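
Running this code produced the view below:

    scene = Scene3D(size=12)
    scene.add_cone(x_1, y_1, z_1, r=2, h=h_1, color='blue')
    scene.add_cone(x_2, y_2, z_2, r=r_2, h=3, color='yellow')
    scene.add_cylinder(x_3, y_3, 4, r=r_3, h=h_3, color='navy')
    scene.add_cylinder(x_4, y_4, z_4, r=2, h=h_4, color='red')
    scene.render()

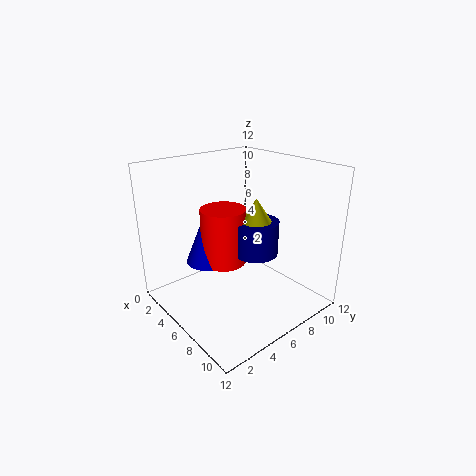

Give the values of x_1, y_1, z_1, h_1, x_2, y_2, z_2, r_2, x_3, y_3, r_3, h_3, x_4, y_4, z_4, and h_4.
x_1 = 3, y_1 = 5, z_1 = 3, h_1 = 5, x_2 = 6, y_2 = 8, z_2 = 6, r_2 = 2, x_3 = 6, y_3 = 8, r_3 = 2, h_3 = 3, x_4 = 4, y_4 = 6, z_4 = 3, h_4 = 5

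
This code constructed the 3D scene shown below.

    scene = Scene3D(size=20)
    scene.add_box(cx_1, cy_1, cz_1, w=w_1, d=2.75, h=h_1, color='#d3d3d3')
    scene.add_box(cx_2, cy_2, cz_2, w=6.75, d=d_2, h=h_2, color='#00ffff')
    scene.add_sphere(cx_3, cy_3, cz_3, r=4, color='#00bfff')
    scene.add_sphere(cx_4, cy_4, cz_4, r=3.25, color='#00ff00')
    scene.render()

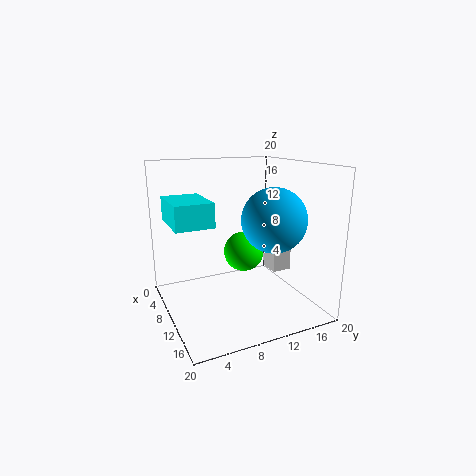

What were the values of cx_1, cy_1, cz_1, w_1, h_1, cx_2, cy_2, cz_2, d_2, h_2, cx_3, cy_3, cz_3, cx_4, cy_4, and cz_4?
cx_1 = 9.25
cy_1 = 14.75
cz_1 = 4.75
w_1 = 2.75
h_1 = 6.5
cx_2 = 7.75
cy_2 = 0.25
cz_2 = 13.25
d_2 = 4.75
h_2 = 3
cx_3 = 16
cy_3 = 12
cz_3 = 13.75
cx_4 = 3.75
cy_4 = 14
cz_4 = 5.25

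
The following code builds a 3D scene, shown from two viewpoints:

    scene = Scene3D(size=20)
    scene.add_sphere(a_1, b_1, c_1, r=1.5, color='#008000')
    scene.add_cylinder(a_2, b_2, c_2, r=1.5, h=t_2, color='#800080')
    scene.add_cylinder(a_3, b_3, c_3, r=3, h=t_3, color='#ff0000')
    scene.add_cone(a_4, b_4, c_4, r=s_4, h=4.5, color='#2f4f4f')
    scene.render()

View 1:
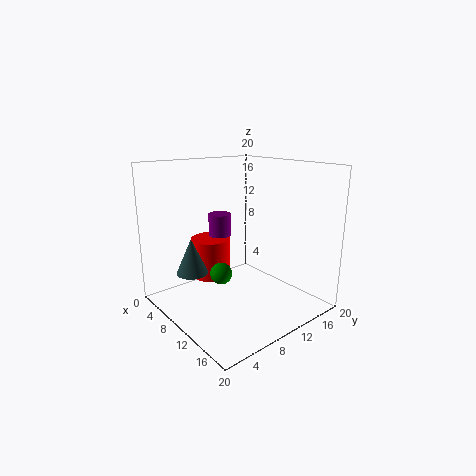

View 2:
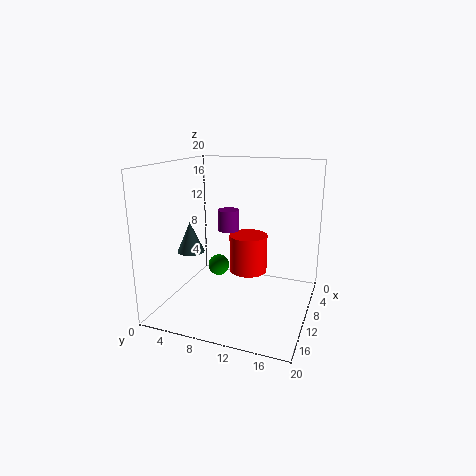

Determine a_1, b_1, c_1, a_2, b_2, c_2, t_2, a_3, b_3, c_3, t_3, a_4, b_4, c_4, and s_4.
a_1 = 10
b_1 = 7
c_1 = 5.5
a_2 = 8.5
b_2 = 8
c_2 = 10.5
t_2 = 3
a_3 = 4
b_3 = 9.5
c_3 = 2.5
t_3 = 6
a_4 = 10
b_4 = 2.5
c_4 = 7
s_4 = 2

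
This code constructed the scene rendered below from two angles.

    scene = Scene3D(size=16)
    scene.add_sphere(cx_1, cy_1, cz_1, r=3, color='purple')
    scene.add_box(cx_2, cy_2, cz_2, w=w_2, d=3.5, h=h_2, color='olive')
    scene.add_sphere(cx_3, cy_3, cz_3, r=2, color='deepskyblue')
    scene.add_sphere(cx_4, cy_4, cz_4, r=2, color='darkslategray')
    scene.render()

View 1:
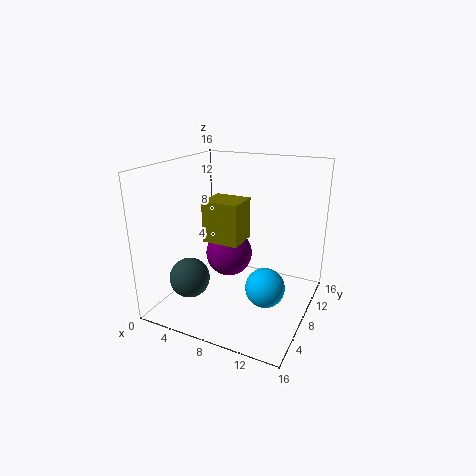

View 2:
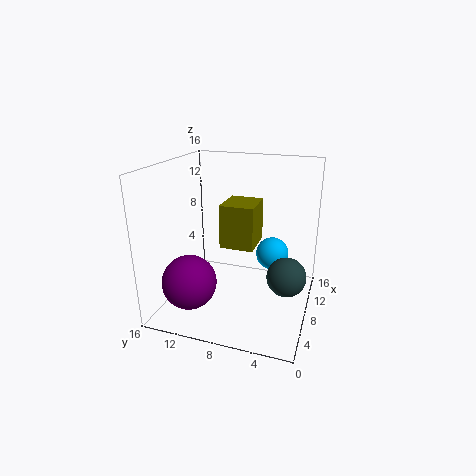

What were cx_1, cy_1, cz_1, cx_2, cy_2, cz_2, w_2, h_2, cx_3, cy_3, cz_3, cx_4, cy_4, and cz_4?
cx_1 = 4.5
cy_1 = 12.5
cz_1 = 3.5
cx_2 = 5
cy_2 = 5.5
cz_2 = 8
w_2 = 4
h_2 = 4.5
cx_3 = 12.5
cy_3 = 5
cz_3 = 4.5
cx_4 = 5.5
cy_4 = 2
cz_4 = 5.5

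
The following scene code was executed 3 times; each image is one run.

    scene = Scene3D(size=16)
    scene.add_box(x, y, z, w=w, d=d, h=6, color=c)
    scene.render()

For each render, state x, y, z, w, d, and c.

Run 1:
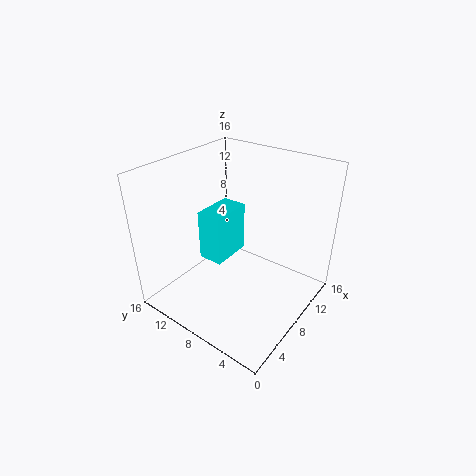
x = 7; y = 10; z = 4; w = 5; d = 3; c = 'cyan'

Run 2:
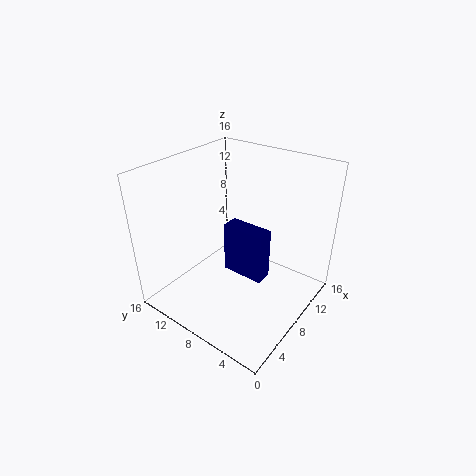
x = 8; y = 5; z = 3; w = 2; d = 5; c = 'navy'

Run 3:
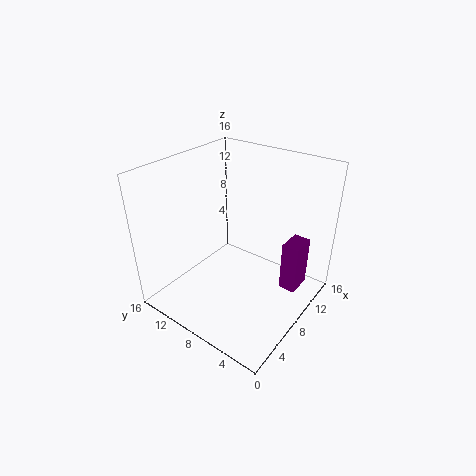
x = 11; y = 2; z = 1; w = 3; d = 2; c = 'purple'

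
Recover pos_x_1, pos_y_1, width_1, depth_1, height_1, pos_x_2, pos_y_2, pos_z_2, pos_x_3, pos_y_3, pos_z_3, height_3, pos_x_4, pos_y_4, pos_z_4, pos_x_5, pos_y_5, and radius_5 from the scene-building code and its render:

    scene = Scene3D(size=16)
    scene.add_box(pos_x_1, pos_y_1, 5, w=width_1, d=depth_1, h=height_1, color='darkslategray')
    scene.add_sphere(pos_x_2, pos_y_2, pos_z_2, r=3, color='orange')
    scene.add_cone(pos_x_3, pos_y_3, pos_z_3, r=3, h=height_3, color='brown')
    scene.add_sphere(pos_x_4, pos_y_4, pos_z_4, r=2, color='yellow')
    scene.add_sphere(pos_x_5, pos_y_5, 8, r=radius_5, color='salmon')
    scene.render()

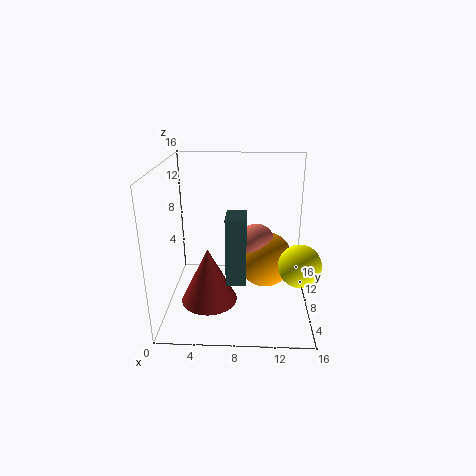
pos_x_1 = 7
pos_y_1 = 3
width_1 = 2
depth_1 = 3
height_1 = 7
pos_x_2 = 11
pos_y_2 = 7
pos_z_2 = 6
pos_x_3 = 5
pos_y_3 = 5
pos_z_3 = 2
height_3 = 6
pos_x_4 = 14
pos_y_4 = 2
pos_z_4 = 8
pos_x_5 = 10
pos_y_5 = 7
radius_5 = 2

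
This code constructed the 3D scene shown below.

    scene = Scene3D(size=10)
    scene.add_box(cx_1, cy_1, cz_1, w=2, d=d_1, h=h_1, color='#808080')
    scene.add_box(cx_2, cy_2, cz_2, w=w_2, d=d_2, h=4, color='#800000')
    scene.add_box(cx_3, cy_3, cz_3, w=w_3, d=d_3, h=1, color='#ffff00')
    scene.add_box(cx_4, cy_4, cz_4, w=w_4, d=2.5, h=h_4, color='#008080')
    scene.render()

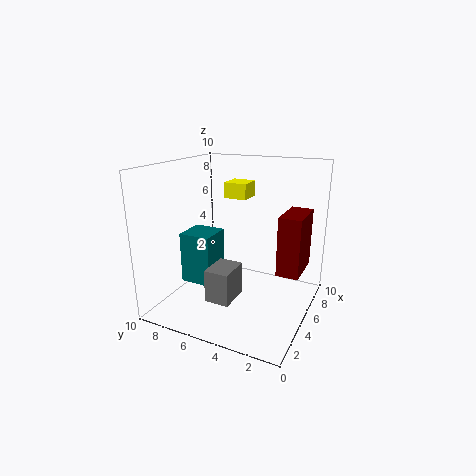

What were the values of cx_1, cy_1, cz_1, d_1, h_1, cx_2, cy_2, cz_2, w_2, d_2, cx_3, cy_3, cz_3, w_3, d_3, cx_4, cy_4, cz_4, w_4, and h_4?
cx_1 = 0.5, cy_1 = 3.5, cz_1 = 2.5, d_1 = 1.5, h_1 = 2, cx_2 = 4.5, cy_2 = 0.5, cz_2 = 3, w_2 = 3, d_2 = 1.5, cx_3 = 4, cy_3 = 4, cz_3 = 8, w_3 = 1.5, d_3 = 1.5, cx_4 = 5, cy_4 = 7.5, cz_4 = 0.5, w_4 = 2.5, h_4 = 4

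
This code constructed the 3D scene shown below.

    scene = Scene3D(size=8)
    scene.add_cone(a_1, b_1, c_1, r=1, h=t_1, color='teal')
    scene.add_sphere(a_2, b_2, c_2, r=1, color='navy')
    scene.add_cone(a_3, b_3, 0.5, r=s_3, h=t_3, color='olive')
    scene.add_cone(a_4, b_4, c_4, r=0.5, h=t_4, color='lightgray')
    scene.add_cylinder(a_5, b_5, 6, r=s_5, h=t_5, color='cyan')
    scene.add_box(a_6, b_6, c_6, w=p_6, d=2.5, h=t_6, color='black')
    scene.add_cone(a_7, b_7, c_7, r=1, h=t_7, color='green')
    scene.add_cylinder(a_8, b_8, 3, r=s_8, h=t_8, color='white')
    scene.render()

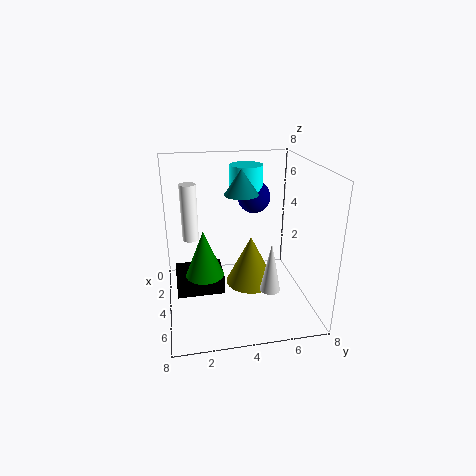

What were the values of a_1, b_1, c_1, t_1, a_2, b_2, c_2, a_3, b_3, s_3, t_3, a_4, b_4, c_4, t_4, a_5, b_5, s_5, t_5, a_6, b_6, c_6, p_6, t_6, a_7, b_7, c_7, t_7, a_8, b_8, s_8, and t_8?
a_1 = 2.5, b_1 = 4.5, c_1 = 6, t_1 = 1.5, a_2 = 1.5, b_2 = 5.5, c_2 = 5.5, a_3 = 3, b_3 = 5, s_3 = 1.5, t_3 = 3, a_4 = 7, b_4 = 5, c_4 = 2.5, t_4 = 2.5, a_5 = 1.5, b_5 = 5, s_5 = 1, t_5 = 1.5, a_6 = 3.5, b_6 = 0.5, c_6 = 1.5, p_6 = 2, t_6 = 1, a_7 = 5, b_7 = 2, c_7 = 2.5, t_7 = 2.5, a_8 = 1.5, b_8 = 1.5, s_8 = 0.5, t_8 = 3.5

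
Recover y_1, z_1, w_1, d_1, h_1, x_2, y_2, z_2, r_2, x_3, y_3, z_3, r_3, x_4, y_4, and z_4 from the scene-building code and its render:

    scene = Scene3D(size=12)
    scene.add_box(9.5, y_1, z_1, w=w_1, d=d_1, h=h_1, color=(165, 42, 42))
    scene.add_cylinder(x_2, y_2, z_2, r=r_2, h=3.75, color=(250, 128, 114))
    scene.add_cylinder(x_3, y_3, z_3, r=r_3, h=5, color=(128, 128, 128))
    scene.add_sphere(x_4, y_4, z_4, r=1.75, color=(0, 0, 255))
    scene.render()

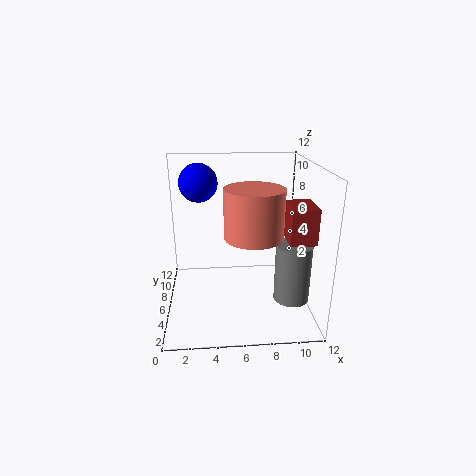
y_1 = 2.25
z_1 = 6.75
w_1 = 2
d_1 = 2.75
h_1 = 2.75
x_2 = 7
y_2 = 3.75
z_2 = 7
r_2 = 2.25
x_3 = 10.5
y_3 = 4.75
z_3 = 0.75
r_3 = 1.5
x_4 = 2.75
y_4 = 10
z_4 = 9.75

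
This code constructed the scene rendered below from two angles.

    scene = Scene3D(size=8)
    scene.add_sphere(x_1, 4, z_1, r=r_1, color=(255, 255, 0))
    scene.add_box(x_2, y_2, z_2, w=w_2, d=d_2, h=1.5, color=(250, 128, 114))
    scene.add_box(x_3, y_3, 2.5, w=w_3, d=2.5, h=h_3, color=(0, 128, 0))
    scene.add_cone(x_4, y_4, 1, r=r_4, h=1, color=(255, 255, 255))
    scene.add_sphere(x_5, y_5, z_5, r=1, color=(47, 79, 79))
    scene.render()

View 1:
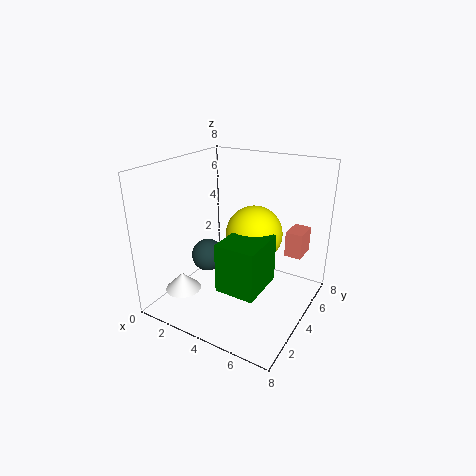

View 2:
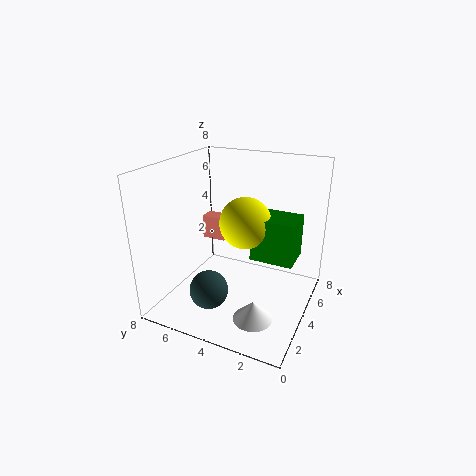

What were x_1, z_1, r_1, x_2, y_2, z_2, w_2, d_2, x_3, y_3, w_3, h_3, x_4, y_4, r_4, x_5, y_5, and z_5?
x_1 = 5, z_1 = 4.5, r_1 = 1.5, x_2 = 6, y_2 = 6, z_2 = 2.5, w_2 = 1, d_2 = 1.5, x_3 = 4.5, y_3 = 1, w_3 = 2, h_3 = 2.5, x_4 = 1.5, y_4 = 2, r_4 = 1, x_5 = 1.5, y_5 = 4.5, z_5 = 2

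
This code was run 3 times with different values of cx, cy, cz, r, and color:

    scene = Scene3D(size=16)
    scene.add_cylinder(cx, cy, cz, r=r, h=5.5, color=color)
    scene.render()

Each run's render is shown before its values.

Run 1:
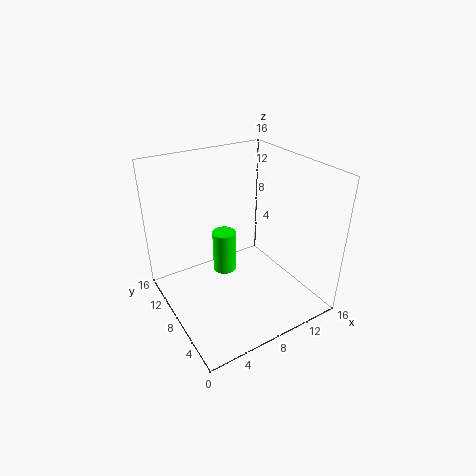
cx = 9
cy = 13
cz = 0.5
r = 1.5
color = 'lime'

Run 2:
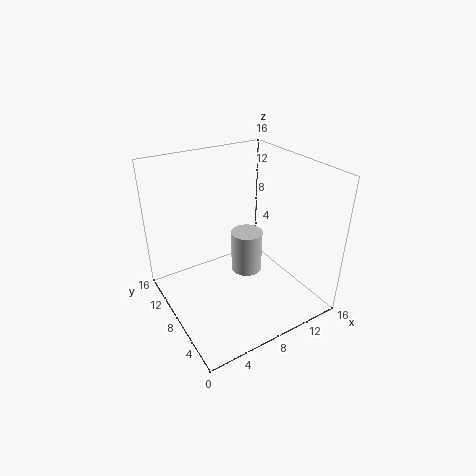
cx = 11.5
cy = 11.5
cz = 0.5
r = 2
color = 'lightgray'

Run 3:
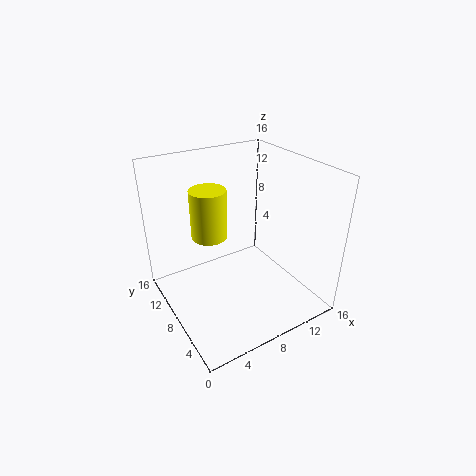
cx = 5.5
cy = 10
cz = 8
r = 2
color = 'yellow'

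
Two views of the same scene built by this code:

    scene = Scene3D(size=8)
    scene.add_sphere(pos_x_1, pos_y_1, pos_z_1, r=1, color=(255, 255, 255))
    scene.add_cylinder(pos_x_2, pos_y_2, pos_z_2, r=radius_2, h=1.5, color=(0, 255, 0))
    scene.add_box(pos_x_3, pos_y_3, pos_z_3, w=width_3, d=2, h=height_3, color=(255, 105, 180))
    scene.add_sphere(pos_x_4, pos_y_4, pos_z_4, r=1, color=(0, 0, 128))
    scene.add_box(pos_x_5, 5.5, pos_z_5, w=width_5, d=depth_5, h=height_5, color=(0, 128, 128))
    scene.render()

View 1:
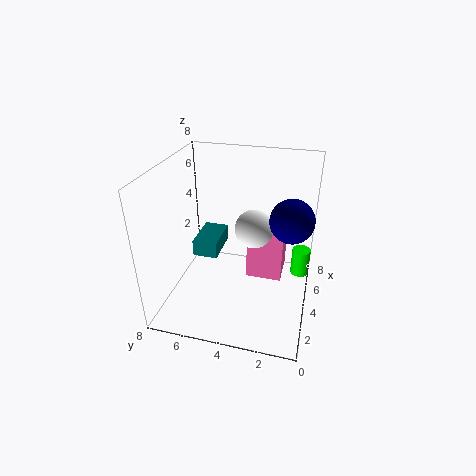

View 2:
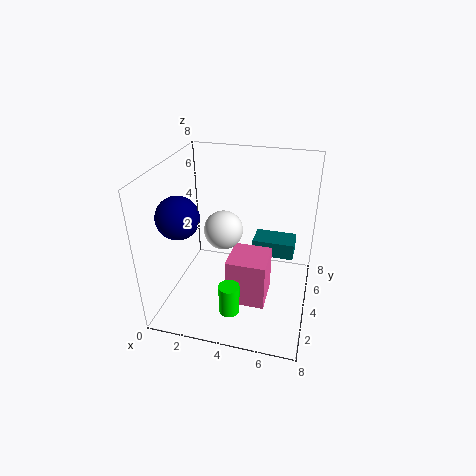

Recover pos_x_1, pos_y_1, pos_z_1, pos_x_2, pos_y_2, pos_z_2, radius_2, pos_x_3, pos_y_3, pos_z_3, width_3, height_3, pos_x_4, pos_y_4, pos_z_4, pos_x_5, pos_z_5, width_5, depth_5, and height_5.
pos_x_1 = 3.5; pos_y_1 = 3; pos_z_1 = 5; pos_x_2 = 4.5; pos_y_2 = 0.5; pos_z_2 = 2; radius_2 = 0.5; pos_x_3 = 4; pos_y_3 = 1.5; pos_z_3 = 1.5; width_3 = 2; height_3 = 2.5; pos_x_4 = 2; pos_y_4 = 1; pos_z_4 = 6.5; pos_x_5 = 4.5; pos_z_5 = 2; width_5 = 2.5; depth_5 = 1.5; height_5 = 1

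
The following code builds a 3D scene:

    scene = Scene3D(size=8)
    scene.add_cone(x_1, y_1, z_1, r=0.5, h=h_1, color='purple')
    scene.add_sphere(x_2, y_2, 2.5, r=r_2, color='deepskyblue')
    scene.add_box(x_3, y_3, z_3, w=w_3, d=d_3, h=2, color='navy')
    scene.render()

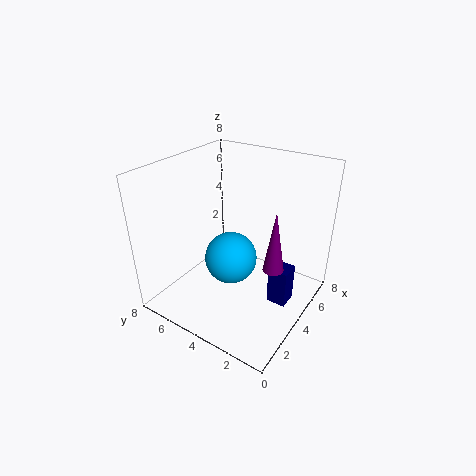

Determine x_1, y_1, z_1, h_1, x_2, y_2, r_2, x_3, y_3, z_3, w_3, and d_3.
x_1 = 2.5
y_1 = 1
z_1 = 4
h_1 = 3
x_2 = 4
y_2 = 4.5
r_2 = 1.5
x_3 = 3
y_3 = 0.5
z_3 = 1.5
w_3 = 1
d_3 = 1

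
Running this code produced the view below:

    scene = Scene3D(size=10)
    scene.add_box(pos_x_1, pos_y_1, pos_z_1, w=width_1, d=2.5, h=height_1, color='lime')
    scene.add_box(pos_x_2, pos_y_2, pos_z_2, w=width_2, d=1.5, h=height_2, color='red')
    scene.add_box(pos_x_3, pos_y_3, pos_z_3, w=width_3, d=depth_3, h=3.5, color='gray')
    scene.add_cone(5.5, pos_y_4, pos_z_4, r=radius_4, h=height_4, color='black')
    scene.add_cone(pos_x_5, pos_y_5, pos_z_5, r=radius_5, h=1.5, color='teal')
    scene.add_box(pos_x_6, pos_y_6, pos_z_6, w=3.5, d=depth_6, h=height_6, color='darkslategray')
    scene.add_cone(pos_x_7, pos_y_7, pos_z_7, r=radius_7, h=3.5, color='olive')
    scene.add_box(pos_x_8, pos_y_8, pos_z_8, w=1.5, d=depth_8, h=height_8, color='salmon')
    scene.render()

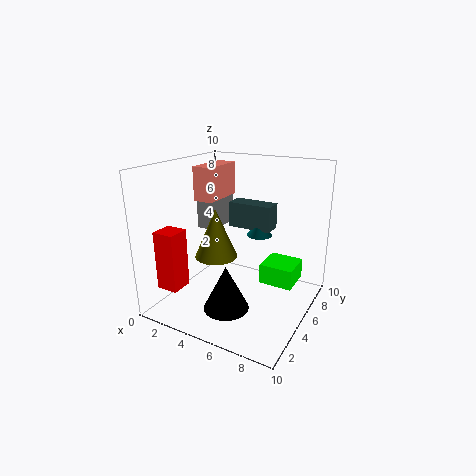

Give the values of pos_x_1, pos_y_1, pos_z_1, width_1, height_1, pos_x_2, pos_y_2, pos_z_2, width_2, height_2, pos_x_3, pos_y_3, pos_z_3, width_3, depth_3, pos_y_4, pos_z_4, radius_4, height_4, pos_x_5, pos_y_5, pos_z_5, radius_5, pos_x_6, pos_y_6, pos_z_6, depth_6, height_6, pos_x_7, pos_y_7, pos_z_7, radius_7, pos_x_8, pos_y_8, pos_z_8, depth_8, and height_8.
pos_x_1 = 6, pos_y_1 = 6.5, pos_z_1 = 1, width_1 = 2.5, height_1 = 1.5, pos_x_2 = 1, pos_y_2 = 1, pos_z_2 = 2, width_2 = 1.5, height_2 = 4, pos_x_3 = 0.5, pos_y_3 = 6.5, pos_z_3 = 4.5, width_3 = 1.5, depth_3 = 3, pos_y_4 = 2.5, pos_z_4 = 1, radius_4 = 1.5, height_4 = 3, pos_x_5 = 5, pos_y_5 = 8.5, pos_z_5 = 4, radius_5 = 1, pos_x_6 = 2.5, pos_y_6 = 8, pos_z_6 = 4.5, depth_6 = 1.5, height_6 = 2, pos_x_7 = 3.5, pos_y_7 = 4.5, pos_z_7 = 3.5, radius_7 = 1.5, pos_x_8 = 1, pos_y_8 = 5.5, pos_z_8 = 7, depth_8 = 3.5, height_8 = 2.5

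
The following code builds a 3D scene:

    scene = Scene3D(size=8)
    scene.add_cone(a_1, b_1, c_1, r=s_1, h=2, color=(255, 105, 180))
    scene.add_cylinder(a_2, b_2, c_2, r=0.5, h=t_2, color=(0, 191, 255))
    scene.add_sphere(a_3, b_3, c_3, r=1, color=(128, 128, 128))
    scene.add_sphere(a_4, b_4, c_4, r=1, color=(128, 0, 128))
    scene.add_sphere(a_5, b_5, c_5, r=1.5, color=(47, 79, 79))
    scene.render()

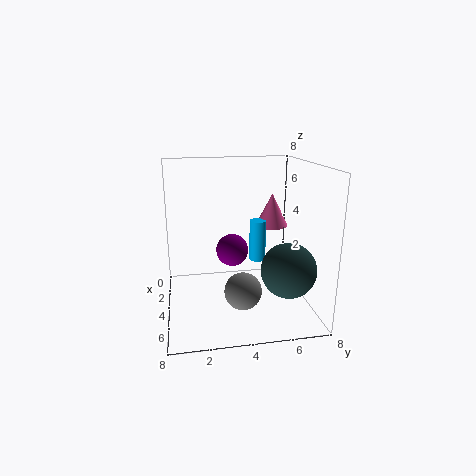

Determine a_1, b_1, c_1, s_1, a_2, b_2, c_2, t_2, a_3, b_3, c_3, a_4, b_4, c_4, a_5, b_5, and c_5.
a_1 = 2
b_1 = 6.5
c_1 = 4
s_1 = 1
a_2 = 2.5
b_2 = 5.5
c_2 = 2
t_2 = 2.5
a_3 = 5.5
b_3 = 4
c_3 = 1.5
a_4 = 2
b_4 = 4
c_4 = 2.5
a_5 = 5.5
b_5 = 6.5
c_5 = 2.5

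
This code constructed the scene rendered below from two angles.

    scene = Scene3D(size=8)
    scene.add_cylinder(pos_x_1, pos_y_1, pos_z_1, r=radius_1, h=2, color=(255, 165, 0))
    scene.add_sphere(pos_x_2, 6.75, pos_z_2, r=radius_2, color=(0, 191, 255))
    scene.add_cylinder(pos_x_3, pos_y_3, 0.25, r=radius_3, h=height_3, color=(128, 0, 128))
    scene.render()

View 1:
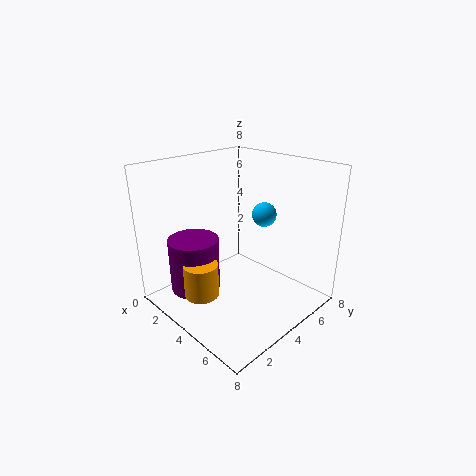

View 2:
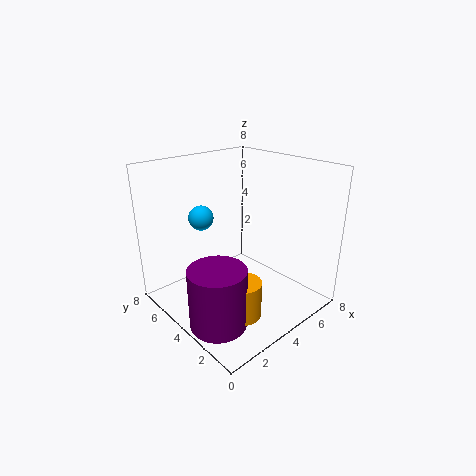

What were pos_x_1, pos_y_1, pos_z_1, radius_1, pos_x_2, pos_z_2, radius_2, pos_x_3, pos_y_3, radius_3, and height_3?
pos_x_1 = 2.75; pos_y_1 = 2.25; pos_z_1 = 0.5; radius_1 = 1; pos_x_2 = 3.5; pos_z_2 = 4.5; radius_2 = 0.75; pos_x_3 = 1.5; pos_y_3 = 2.75; radius_3 = 1.5; height_3 = 3.25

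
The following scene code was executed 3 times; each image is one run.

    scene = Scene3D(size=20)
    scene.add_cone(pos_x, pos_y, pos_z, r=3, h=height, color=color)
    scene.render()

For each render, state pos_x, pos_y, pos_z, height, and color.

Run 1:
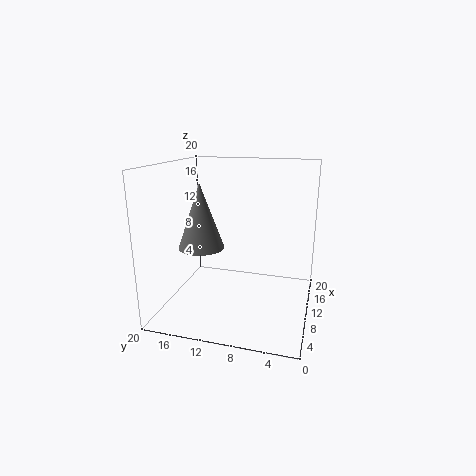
pos_x = 6.5
pos_y = 14
pos_z = 9.5
height = 8.5
color = 'gray'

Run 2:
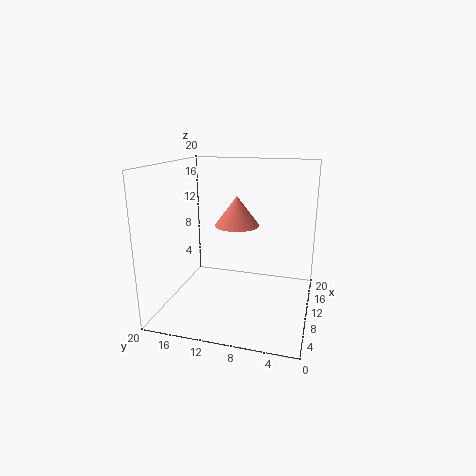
pos_x = 9.5
pos_y = 10
pos_z = 12
height = 4
color = 'salmon'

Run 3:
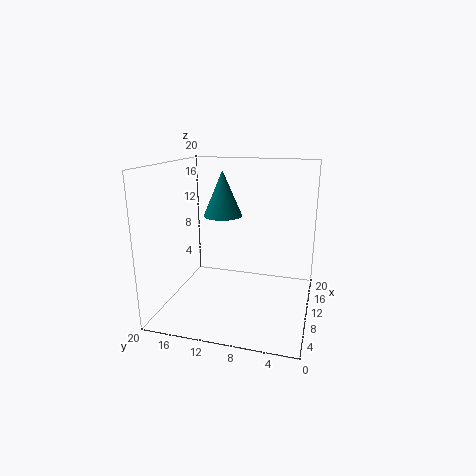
pos_x = 15.5
pos_y = 14
pos_z = 11.5
height = 7
color = 'teal'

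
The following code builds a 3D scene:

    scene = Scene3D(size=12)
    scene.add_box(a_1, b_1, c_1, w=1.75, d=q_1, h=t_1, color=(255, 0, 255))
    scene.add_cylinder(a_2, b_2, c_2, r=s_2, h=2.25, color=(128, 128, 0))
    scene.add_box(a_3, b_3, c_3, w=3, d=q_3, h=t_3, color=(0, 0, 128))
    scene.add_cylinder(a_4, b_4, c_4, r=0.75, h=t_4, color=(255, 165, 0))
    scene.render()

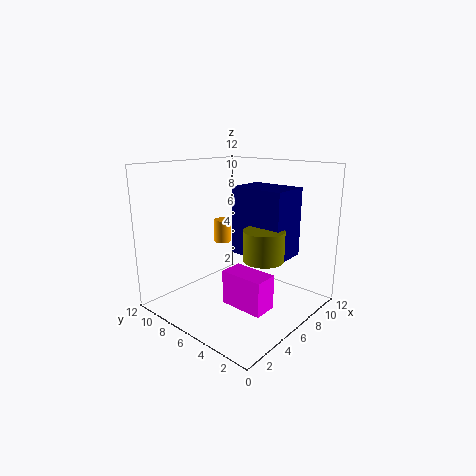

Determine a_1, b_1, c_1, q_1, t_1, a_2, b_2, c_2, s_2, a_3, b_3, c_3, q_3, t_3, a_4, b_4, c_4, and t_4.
a_1 = 2, b_1 = 0.75, c_1 = 2.5, q_1 = 3.25, t_1 = 2.5, a_2 = 4.5, b_2 = 2.25, c_2 = 5.5, s_2 = 1.5, a_3 = 4.75, b_3 = 1.25, c_3 = 5.25, q_3 = 4.25, t_3 = 5.25, a_4 = 6.75, b_4 = 8.5, c_4 = 5, t_4 = 2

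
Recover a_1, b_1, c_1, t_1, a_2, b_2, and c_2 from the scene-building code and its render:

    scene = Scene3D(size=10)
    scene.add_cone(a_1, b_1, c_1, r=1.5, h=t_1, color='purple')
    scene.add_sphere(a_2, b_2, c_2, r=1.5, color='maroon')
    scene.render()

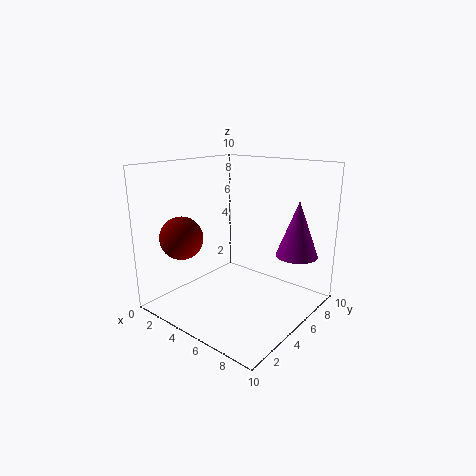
a_1 = 8
b_1 = 8
c_1 = 3.5
t_1 = 4
a_2 = 2
b_2 = 2.5
c_2 = 5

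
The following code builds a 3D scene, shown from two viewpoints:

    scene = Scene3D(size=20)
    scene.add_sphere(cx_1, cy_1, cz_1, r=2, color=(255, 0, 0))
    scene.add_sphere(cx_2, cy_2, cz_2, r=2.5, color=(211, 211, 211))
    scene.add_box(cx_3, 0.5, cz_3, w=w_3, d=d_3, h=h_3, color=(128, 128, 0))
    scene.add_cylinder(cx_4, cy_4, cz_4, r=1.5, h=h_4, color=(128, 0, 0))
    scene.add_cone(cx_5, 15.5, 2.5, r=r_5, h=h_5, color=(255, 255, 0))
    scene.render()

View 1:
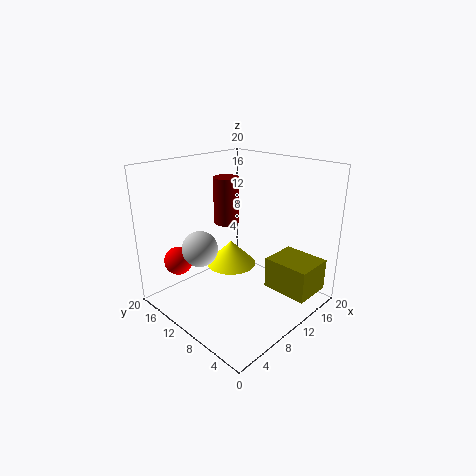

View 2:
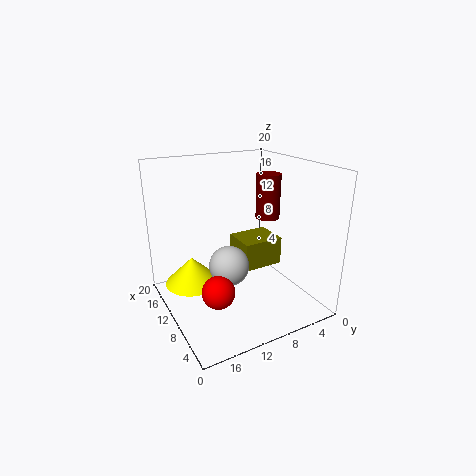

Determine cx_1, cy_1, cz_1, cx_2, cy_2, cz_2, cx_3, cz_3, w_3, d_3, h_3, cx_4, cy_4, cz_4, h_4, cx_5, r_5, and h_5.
cx_1 = 4; cy_1 = 16; cz_1 = 6.5; cx_2 = 6; cy_2 = 13.5; cz_2 = 8.5; cx_3 = 12.5; cz_3 = 2.5; w_3 = 5.5; d_3 = 6.5; h_3 = 4.5; cx_4 = 6; cy_4 = 8; cz_4 = 14; h_4 = 5.5; cx_5 = 14; r_5 = 4; h_5 = 4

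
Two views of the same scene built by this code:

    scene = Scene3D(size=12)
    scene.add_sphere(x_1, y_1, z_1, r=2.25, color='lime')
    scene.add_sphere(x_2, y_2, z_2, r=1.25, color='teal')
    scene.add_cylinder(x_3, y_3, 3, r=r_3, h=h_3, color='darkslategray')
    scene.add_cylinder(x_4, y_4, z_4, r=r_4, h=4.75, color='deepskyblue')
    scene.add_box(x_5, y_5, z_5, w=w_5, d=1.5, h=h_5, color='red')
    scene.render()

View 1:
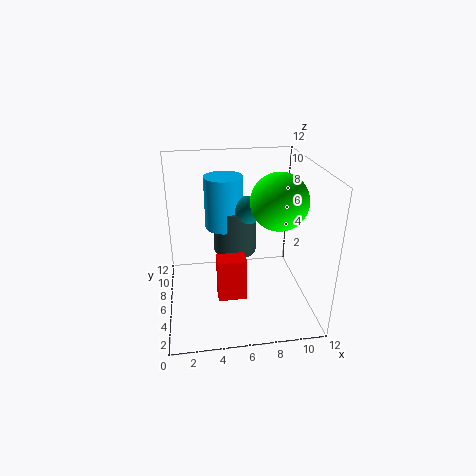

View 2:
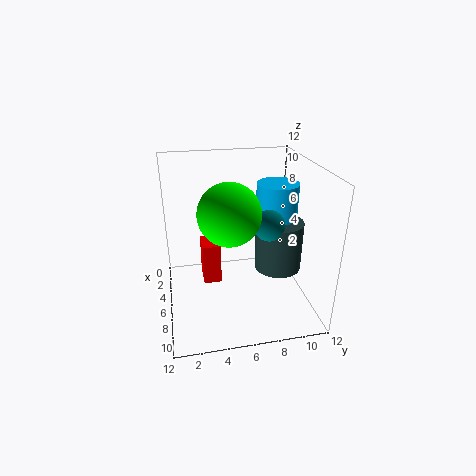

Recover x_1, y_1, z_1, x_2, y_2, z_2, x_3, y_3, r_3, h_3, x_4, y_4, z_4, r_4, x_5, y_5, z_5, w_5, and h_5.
x_1 = 9; y_1 = 4.75; z_1 = 9.5; x_2 = 7.25; y_2 = 8.25; z_2 = 7.5; x_3 = 6.25; y_3 = 9.5; r_3 = 2; h_3 = 4.25; x_4 = 5.25; y_4 = 9.5; z_4 = 5.5; r_4 = 1.75; x_5 = 4; y_5 = 3; z_5 = 2; w_5 = 2.25; h_5 = 3.5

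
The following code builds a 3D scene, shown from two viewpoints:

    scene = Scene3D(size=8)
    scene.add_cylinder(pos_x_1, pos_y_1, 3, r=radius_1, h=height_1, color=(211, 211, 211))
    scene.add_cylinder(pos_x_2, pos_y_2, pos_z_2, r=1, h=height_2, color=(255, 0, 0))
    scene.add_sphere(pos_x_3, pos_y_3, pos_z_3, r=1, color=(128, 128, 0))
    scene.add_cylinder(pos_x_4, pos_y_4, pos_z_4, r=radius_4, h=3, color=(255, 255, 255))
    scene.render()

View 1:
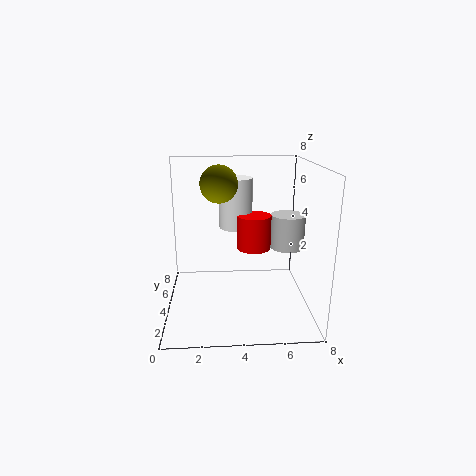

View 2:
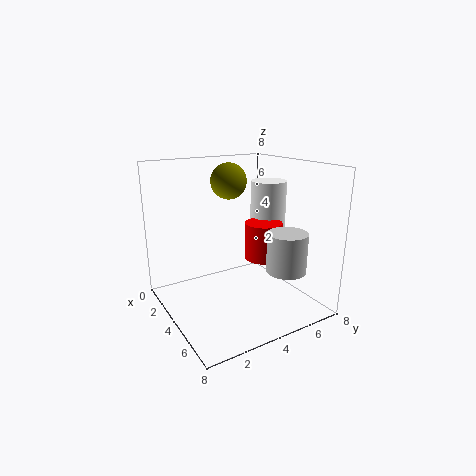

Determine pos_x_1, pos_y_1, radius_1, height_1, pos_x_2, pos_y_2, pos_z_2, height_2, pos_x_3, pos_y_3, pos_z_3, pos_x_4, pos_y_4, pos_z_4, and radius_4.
pos_x_1 = 7, pos_y_1 = 5, radius_1 = 1, height_1 = 2, pos_x_2 = 5, pos_y_2 = 5, pos_z_2 = 3, height_2 = 2, pos_x_3 = 3, pos_y_3 = 4, pos_z_3 = 7, pos_x_4 = 4, pos_y_4 = 6, pos_z_4 = 4, radius_4 = 1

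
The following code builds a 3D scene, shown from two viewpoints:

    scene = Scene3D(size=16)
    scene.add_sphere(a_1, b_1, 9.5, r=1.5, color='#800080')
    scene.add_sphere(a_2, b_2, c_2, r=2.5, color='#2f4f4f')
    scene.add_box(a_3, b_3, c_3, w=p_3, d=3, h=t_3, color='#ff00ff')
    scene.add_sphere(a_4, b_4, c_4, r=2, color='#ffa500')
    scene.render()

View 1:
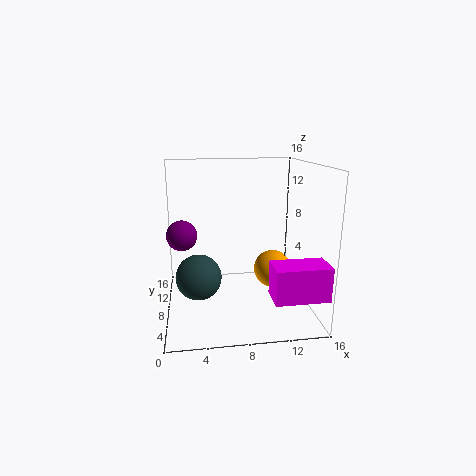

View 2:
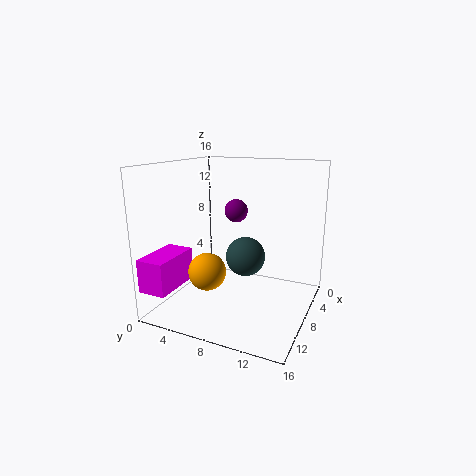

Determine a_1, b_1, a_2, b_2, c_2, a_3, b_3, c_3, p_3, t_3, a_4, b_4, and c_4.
a_1 = 2
b_1 = 5
a_2 = 3.5
b_2 = 7
c_2 = 4
a_3 = 10.5
b_3 = 0.5
c_3 = 3.5
p_3 = 5.5
t_3 = 3.5
a_4 = 11.5
b_4 = 6
c_4 = 5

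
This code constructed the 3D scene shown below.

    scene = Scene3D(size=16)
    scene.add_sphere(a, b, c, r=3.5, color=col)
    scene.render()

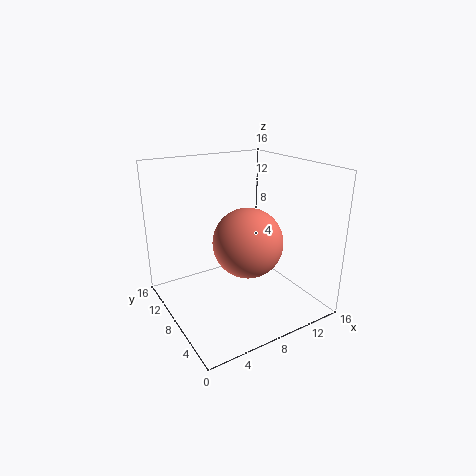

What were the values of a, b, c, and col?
a = 7, b = 4.5, c = 9, col = 'salmon'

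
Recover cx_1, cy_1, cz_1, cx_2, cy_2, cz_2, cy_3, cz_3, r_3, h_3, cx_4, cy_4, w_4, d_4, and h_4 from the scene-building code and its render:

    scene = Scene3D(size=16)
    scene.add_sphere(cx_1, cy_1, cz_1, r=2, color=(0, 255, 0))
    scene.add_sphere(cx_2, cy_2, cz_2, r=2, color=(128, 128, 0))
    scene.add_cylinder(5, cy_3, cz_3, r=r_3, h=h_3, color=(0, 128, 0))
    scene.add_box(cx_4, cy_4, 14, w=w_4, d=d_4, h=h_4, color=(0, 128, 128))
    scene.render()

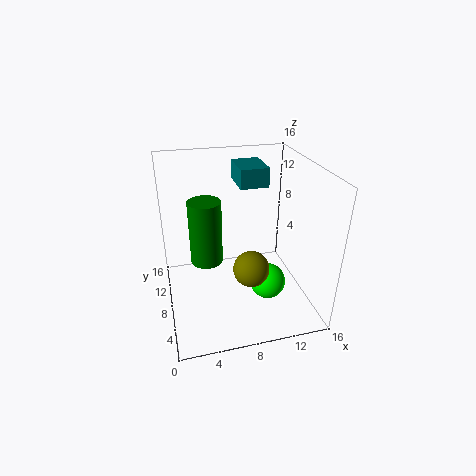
cx_1 = 11, cy_1 = 6, cz_1 = 3, cx_2 = 9, cy_2 = 6, cz_2 = 5, cy_3 = 12, cz_3 = 3, r_3 = 2, h_3 = 8, cx_4 = 8, cy_4 = 7, w_4 = 3, d_4 = 4, h_4 = 2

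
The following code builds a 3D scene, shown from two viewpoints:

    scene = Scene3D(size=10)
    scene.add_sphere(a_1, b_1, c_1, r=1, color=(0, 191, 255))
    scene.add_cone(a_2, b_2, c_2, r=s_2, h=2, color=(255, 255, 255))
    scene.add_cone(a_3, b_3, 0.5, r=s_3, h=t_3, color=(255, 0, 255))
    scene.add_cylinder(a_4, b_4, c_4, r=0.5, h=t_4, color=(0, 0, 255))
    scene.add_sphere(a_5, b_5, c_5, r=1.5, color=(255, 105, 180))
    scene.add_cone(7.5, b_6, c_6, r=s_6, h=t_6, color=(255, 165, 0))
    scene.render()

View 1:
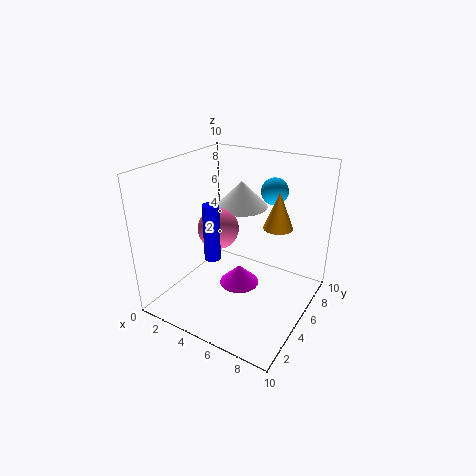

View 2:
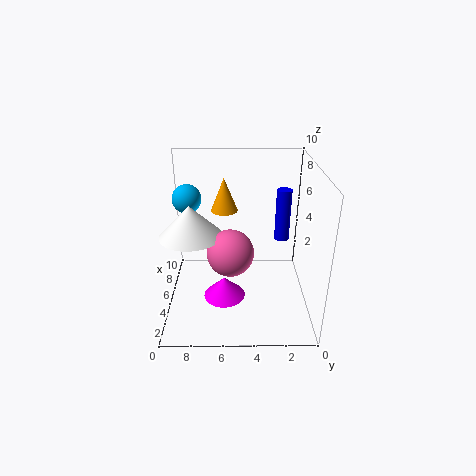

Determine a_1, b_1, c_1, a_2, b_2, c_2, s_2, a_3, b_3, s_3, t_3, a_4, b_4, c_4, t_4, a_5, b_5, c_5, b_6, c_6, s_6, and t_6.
a_1 = 6; b_1 = 8.5; c_1 = 7.5; a_2 = 3.5; b_2 = 8; c_2 = 6; s_2 = 2; a_3 = 4.5; b_3 = 6; s_3 = 1.5; t_3 = 1.5; a_4 = 5; b_4 = 2; c_4 = 5; t_4 = 3.5; a_5 = 3; b_5 = 5.5; c_5 = 5; b_6 = 6; c_6 = 6; s_6 = 1; t_6 = 2.5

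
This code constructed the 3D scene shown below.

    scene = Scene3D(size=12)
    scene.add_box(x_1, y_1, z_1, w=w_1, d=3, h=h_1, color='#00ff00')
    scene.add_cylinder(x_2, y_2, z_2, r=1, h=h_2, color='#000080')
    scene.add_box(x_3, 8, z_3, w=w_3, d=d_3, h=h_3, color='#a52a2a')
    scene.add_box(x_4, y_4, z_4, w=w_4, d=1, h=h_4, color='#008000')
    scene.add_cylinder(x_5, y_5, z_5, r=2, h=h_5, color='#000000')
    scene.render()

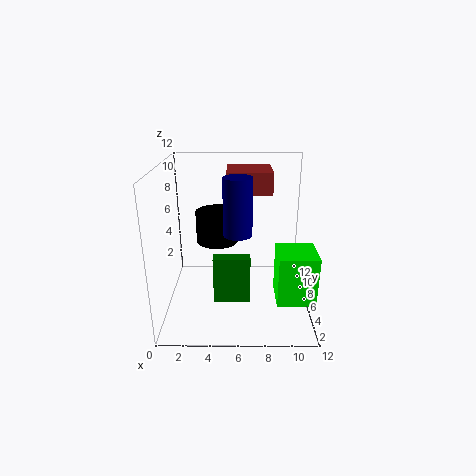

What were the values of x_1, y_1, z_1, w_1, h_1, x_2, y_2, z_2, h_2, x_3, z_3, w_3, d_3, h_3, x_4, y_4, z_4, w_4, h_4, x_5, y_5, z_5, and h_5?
x_1 = 9
y_1 = 2
z_1 = 2
w_1 = 3
h_1 = 4
x_2 = 6
y_2 = 2
z_2 = 8
h_2 = 4
x_3 = 5
z_3 = 9
w_3 = 4
d_3 = 4
h_3 = 2
x_4 = 4
y_4 = 4
z_4 = 1
w_4 = 3
h_4 = 4
x_5 = 4
y_5 = 10
z_5 = 4
h_5 = 3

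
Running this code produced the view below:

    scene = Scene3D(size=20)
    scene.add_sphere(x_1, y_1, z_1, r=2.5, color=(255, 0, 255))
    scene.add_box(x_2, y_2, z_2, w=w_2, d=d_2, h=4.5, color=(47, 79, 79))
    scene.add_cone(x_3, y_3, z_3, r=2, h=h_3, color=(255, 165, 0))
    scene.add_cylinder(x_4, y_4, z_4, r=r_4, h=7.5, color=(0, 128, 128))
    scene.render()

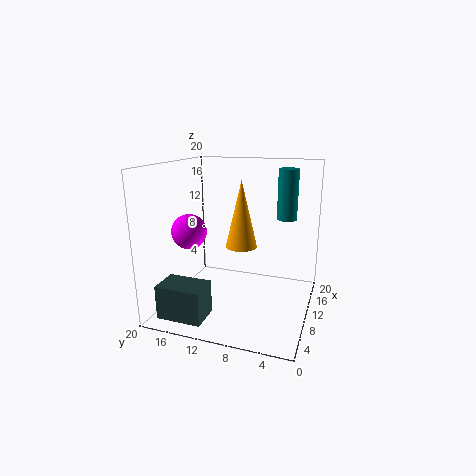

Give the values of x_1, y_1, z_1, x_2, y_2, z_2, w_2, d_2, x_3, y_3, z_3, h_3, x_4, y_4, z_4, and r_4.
x_1 = 9; y_1 = 17; z_1 = 10.5; x_2 = 1; y_2 = 12; z_2 = 1; w_2 = 4; d_2 = 6; x_3 = 7; y_3 = 8.5; z_3 = 10; h_3 = 8.5; x_4 = 16.5; y_4 = 4.5; z_4 = 11.5; r_4 = 1.5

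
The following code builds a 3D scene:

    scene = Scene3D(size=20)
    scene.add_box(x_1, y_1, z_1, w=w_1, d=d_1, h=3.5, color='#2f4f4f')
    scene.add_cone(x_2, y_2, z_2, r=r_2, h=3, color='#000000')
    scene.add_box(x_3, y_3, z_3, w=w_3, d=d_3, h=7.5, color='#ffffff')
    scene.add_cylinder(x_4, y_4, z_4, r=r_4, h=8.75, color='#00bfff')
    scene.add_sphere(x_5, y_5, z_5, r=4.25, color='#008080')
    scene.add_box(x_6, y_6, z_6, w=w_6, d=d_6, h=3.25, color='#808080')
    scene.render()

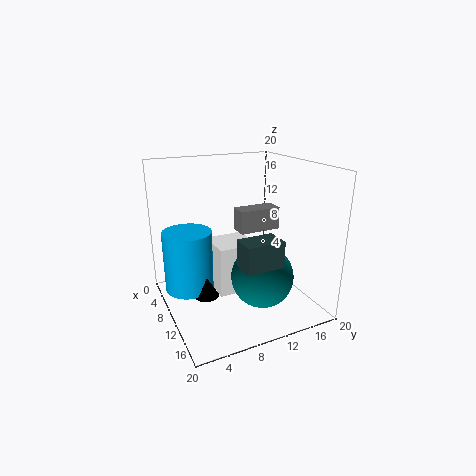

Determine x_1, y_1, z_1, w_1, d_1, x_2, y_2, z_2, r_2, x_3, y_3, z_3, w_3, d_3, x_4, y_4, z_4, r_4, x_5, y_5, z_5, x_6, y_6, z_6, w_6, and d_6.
x_1 = 14.25
y_1 = 7.75
z_1 = 8.25
w_1 = 3.25
d_1 = 5
x_2 = 9.5
y_2 = 5.25
z_2 = 1.75
r_2 = 1.75
x_3 = 3.25
y_3 = 7.75
z_3 = 0.5
w_3 = 5.75
d_3 = 6
x_4 = 6.5
y_4 = 3.75
z_4 = 2
r_4 = 3.5
x_5 = 13.5
y_5 = 12
z_5 = 5.25
x_6 = 7
y_6 = 10.75
z_6 = 10.25
w_6 = 2.75
d_6 = 6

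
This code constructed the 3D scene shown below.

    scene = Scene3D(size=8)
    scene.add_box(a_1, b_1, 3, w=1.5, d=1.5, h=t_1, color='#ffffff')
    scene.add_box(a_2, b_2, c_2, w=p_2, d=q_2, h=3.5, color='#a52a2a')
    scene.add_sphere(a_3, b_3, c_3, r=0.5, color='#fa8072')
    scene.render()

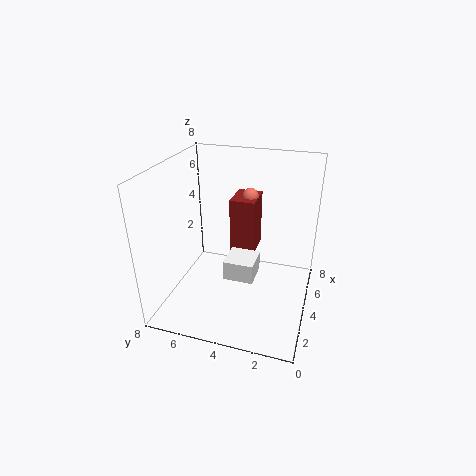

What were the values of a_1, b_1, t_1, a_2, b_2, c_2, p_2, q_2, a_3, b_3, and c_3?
a_1 = 1.5
b_1 = 2.5
t_1 = 1
a_2 = 5.5
b_2 = 3.5
c_2 = 2
p_2 = 2
q_2 = 1.5
a_3 = 6.5
b_3 = 4
c_3 = 5.5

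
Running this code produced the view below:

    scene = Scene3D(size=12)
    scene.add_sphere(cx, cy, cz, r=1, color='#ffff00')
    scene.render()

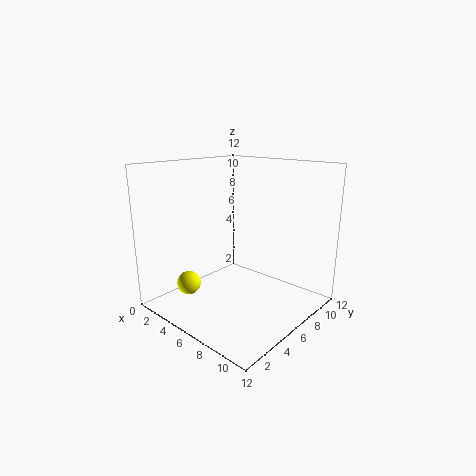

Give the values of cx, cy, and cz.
cx = 3
cy = 3
cz = 2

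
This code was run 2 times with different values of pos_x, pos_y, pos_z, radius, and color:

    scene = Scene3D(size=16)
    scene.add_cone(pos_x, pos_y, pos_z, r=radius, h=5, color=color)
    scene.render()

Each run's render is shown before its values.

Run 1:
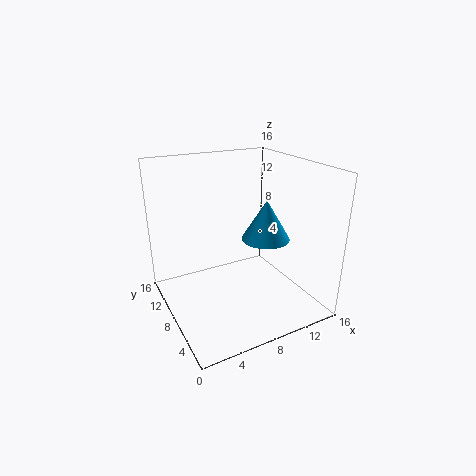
pos_x = 13, pos_y = 10, pos_z = 6, radius = 3, color = 'deepskyblue'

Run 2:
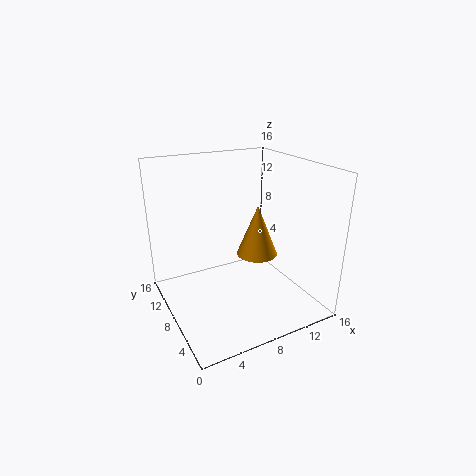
pos_x = 8, pos_y = 4, pos_z = 8, radius = 2, color = 'orange'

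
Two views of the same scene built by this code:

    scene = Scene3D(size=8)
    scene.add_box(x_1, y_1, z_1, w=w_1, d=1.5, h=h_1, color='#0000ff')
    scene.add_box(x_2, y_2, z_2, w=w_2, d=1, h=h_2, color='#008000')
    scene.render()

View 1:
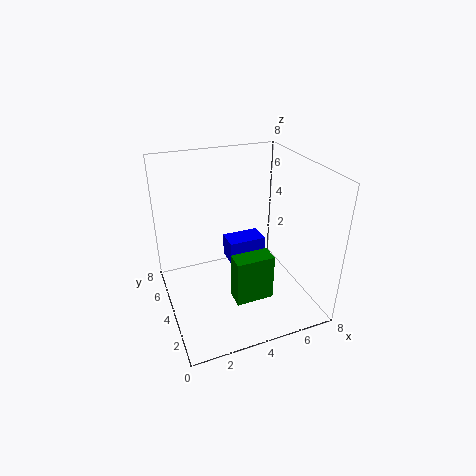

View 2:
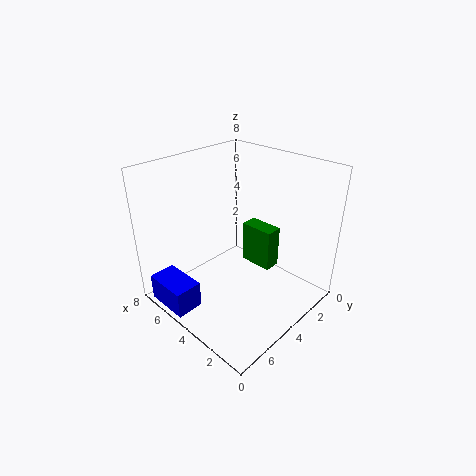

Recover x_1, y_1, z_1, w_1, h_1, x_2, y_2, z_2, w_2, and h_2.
x_1 = 4.5
y_1 = 6.5
z_1 = 0.5
w_1 = 2.5
h_1 = 1.5
x_2 = 3
y_2 = 1.5
z_2 = 1.5
w_2 = 2
h_2 = 2.5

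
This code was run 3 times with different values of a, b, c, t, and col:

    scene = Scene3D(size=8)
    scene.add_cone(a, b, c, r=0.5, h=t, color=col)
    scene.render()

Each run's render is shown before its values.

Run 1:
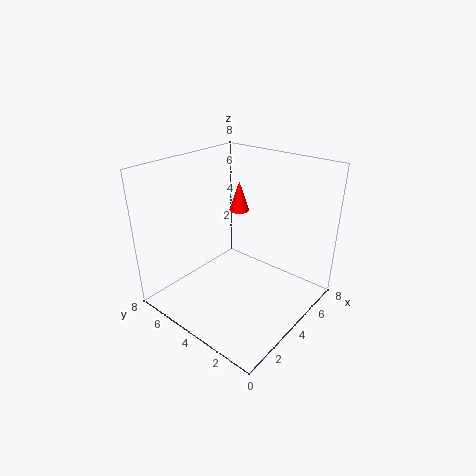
a = 3.5; b = 3.5; c = 6; t = 1.5; col = 'red'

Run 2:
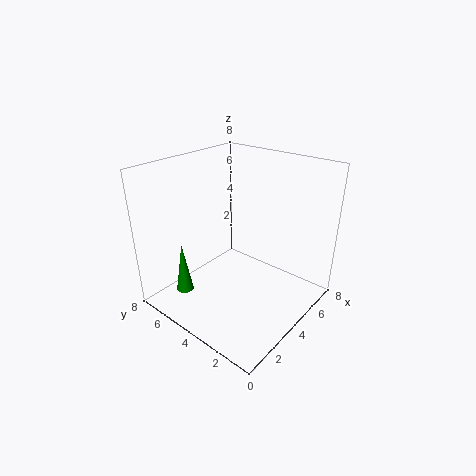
a = 2; b = 6.5; c = 0.5; t = 3; col = 'green'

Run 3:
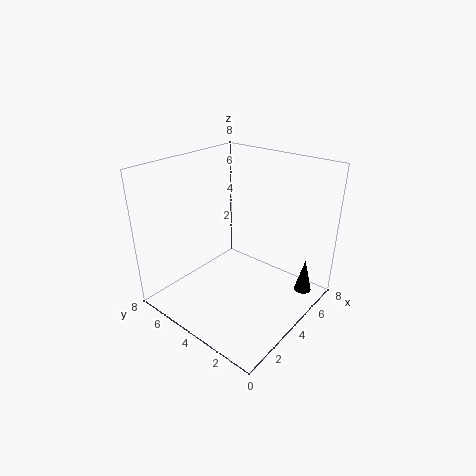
a = 6.5; b = 1; c = 0.5; t = 2; col = 'black'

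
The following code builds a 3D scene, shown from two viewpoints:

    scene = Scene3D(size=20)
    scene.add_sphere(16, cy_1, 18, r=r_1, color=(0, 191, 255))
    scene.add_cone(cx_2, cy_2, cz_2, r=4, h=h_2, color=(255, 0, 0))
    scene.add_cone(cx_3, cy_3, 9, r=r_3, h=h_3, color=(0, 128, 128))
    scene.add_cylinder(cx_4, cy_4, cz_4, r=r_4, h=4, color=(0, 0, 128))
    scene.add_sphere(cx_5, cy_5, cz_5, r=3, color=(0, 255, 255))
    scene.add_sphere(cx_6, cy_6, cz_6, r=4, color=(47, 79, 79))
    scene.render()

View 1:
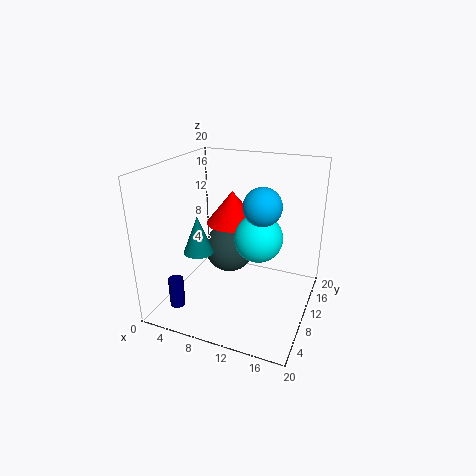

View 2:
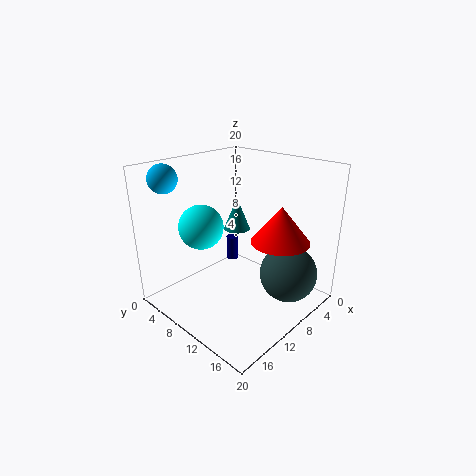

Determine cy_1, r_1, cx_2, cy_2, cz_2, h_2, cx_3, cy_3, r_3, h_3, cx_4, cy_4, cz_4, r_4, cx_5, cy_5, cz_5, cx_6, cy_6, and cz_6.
cy_1 = 2
r_1 = 2
cx_2 = 7
cy_2 = 15
cz_2 = 10
h_2 = 5
cx_3 = 6
cy_3 = 6
r_3 = 2
h_3 = 5
cx_4 = 4
cy_4 = 3
cz_4 = 2
r_4 = 1
cx_5 = 14
cy_5 = 7
cz_5 = 12
cx_6 = 6
cy_6 = 16
cz_6 = 5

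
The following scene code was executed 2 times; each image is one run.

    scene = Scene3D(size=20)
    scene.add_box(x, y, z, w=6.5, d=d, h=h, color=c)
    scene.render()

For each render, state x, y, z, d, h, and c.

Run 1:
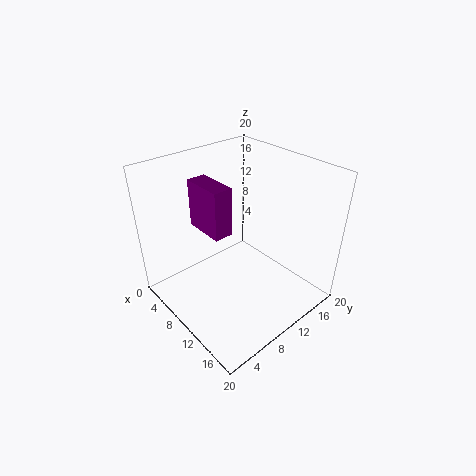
x = 0.5
y = 8.5
z = 8.5
d = 3
h = 7.5
c = 'purple'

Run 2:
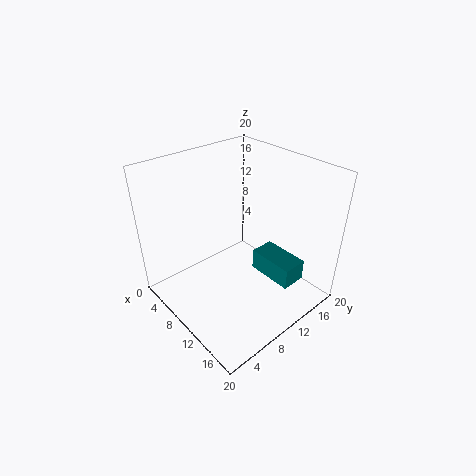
x = 11
y = 12
z = 4.5
d = 3.5
h = 3
c = 'teal'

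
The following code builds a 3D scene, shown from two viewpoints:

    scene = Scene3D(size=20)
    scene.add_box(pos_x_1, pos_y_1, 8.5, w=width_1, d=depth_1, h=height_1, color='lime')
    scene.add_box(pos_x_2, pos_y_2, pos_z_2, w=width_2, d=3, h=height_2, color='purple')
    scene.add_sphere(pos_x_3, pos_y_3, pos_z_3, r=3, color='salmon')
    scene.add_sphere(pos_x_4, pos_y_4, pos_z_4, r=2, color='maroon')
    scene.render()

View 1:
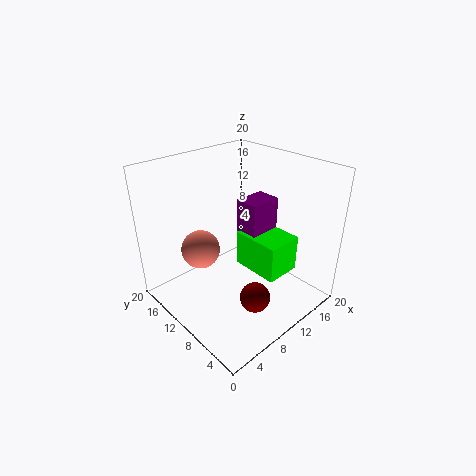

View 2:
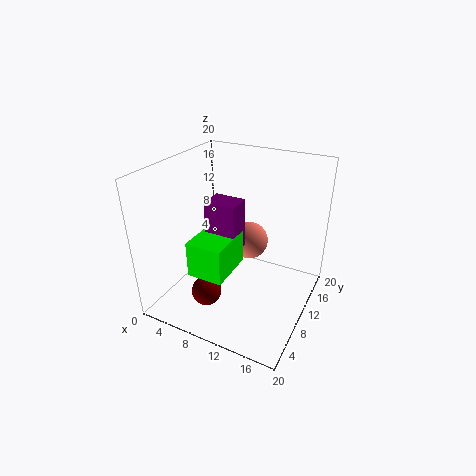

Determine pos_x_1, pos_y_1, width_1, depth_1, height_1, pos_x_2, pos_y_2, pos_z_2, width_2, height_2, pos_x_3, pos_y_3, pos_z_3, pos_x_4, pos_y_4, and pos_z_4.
pos_x_1 = 7.5; pos_y_1 = 1.5; width_1 = 4.5; depth_1 = 6; height_1 = 4.5; pos_x_2 = 8; pos_y_2 = 5; pos_z_2 = 10.5; width_2 = 4; height_2 = 6.5; pos_x_3 = 8.5; pos_y_3 = 17; pos_z_3 = 5.5; pos_x_4 = 8; pos_y_4 = 4.5; pos_z_4 = 4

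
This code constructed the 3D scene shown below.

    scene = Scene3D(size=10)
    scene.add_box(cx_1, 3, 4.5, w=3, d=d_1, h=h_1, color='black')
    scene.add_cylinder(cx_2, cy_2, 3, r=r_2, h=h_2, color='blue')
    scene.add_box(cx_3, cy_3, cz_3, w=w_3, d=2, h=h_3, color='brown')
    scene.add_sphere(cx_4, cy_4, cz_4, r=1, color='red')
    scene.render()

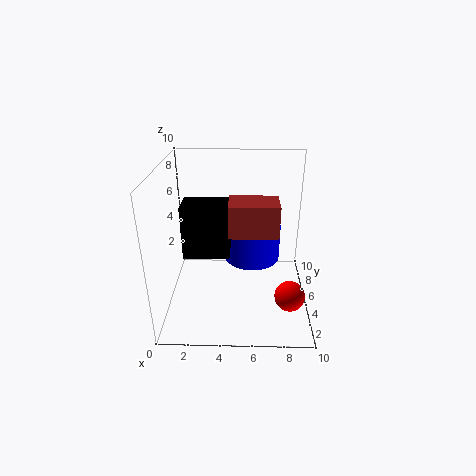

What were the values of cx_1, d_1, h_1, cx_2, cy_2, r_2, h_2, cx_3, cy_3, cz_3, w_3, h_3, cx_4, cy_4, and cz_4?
cx_1 = 1.5; d_1 = 2; h_1 = 3.5; cx_2 = 6; cy_2 = 6; r_2 = 2; h_2 = 2.5; cx_3 = 4.5; cy_3 = 2; cz_3 = 6.5; w_3 = 3; h_3 = 2; cx_4 = 8.5; cy_4 = 2.5; cz_4 = 2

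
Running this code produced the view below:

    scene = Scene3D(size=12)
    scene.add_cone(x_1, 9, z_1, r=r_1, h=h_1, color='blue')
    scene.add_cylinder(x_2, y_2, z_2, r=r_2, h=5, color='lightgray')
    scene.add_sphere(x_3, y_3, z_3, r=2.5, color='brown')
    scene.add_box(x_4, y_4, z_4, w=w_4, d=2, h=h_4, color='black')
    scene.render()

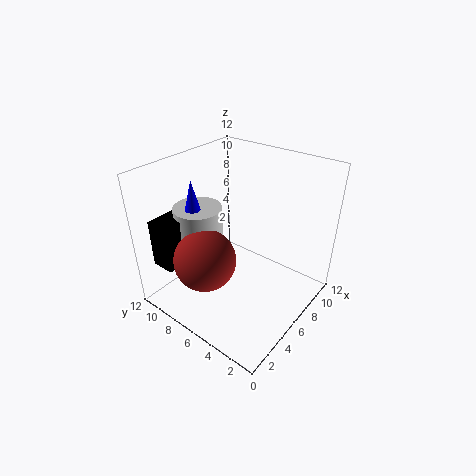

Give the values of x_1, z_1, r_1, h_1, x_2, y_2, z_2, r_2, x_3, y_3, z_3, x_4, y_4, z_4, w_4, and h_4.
x_1 = 4; z_1 = 7; r_1 = 1; h_1 = 4; x_2 = 4.5; y_2 = 9; z_2 = 3.5; r_2 = 2; x_3 = 3; y_3 = 7; z_3 = 5; x_4 = 1; y_4 = 9; z_4 = 4; w_4 = 3.5; h_4 = 4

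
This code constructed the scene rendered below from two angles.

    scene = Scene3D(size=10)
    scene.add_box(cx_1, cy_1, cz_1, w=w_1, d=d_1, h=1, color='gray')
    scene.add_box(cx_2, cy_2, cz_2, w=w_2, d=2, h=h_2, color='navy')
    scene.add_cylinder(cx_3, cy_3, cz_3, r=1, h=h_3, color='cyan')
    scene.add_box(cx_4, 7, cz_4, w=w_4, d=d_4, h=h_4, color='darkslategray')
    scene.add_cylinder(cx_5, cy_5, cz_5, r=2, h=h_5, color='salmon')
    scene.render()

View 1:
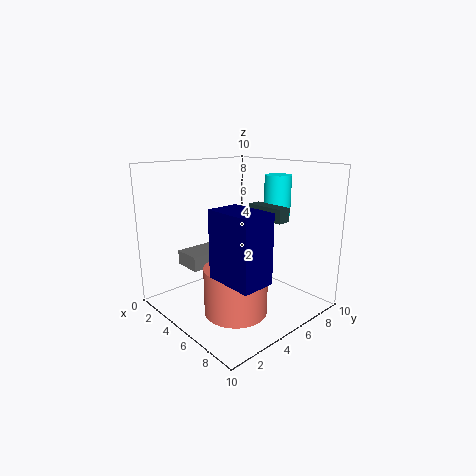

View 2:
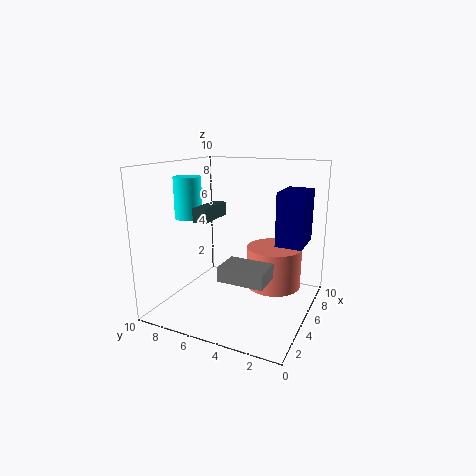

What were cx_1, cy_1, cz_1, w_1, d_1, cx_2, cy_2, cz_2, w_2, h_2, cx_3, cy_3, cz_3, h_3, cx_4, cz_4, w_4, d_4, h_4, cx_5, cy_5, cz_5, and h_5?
cx_1 = 2; cy_1 = 2; cz_1 = 3; w_1 = 2; d_1 = 3; cx_2 = 7; cy_2 = 1; cz_2 = 4; w_2 = 3; h_2 = 4; cx_3 = 5; cy_3 = 9; cz_3 = 6; h_3 = 3; cx_4 = 4; cz_4 = 6; w_4 = 3; d_4 = 1; h_4 = 1; cx_5 = 7; cy_5 = 3; cz_5 = 1; h_5 = 3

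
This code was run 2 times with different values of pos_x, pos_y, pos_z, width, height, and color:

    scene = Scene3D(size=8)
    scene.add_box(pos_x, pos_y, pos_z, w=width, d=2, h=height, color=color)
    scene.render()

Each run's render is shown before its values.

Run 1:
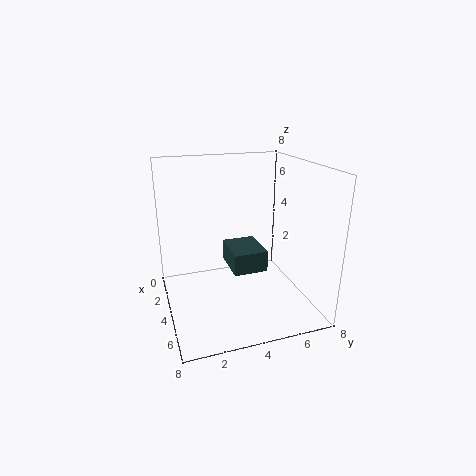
pos_x = 1.75; pos_y = 3.75; pos_z = 1.75; width = 2.5; height = 1.25; color = 'darkslategray'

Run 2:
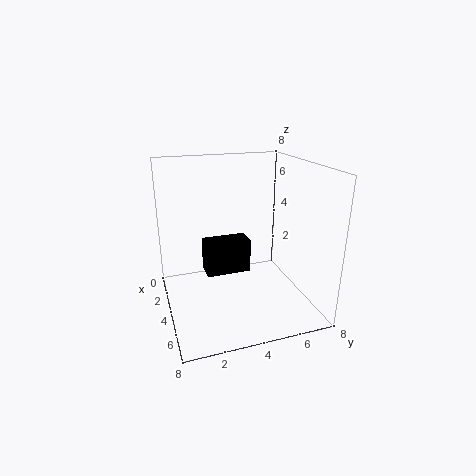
pos_x = 6.25; pos_y = 1.5; pos_z = 3.75; width = 1; height = 1.5; color = 'black'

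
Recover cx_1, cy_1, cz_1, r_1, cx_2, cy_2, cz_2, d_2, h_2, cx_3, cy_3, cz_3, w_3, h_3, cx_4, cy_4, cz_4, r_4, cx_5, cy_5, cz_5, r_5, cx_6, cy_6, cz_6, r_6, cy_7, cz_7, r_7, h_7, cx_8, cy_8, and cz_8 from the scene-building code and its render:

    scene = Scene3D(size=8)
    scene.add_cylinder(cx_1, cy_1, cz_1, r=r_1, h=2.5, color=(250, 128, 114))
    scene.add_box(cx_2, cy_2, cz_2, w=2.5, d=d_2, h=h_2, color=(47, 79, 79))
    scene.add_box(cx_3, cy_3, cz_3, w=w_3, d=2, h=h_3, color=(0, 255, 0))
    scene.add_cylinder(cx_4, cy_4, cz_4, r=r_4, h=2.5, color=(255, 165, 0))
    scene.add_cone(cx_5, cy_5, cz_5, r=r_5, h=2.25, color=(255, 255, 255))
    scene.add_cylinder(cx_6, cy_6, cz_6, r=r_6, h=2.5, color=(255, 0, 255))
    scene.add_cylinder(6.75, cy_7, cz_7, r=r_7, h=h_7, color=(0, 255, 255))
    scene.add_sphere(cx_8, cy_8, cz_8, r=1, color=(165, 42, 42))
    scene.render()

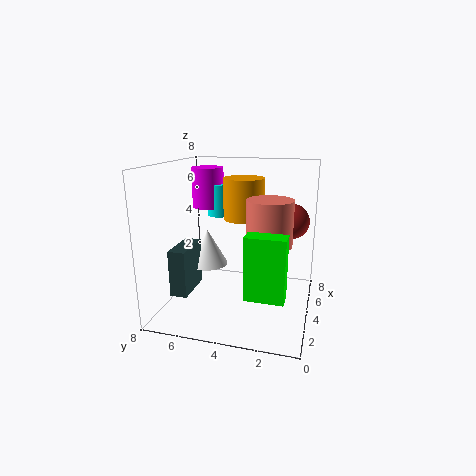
cx_1 = 4; cy_1 = 2.25; cz_1 = 3.75; r_1 = 1.25; cx_2 = 2.75; cy_2 = 6.75; cz_2 = 0.5; d_2 = 1; h_2 = 2.75; cx_3 = 1.25; cy_3 = 1; cz_3 = 1.75; w_3 = 1; h_3 = 3.25; cx_4 = 6.25; cy_4 = 4.25; cz_4 = 4.5; r_4 = 1.25; cx_5 = 5.75; cy_5 = 6.5; cz_5 = 1.5; r_5 = 1.25; cx_6 = 6.75; cy_6 = 6.75; cz_6 = 5; r_6 = 1; cy_7 = 6; cz_7 = 4.5; r_7 = 0.75; h_7 = 2; cx_8 = 5.5; cy_8 = 1.25; cz_8 = 4.75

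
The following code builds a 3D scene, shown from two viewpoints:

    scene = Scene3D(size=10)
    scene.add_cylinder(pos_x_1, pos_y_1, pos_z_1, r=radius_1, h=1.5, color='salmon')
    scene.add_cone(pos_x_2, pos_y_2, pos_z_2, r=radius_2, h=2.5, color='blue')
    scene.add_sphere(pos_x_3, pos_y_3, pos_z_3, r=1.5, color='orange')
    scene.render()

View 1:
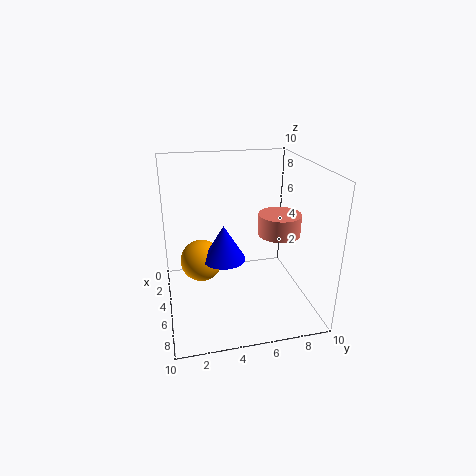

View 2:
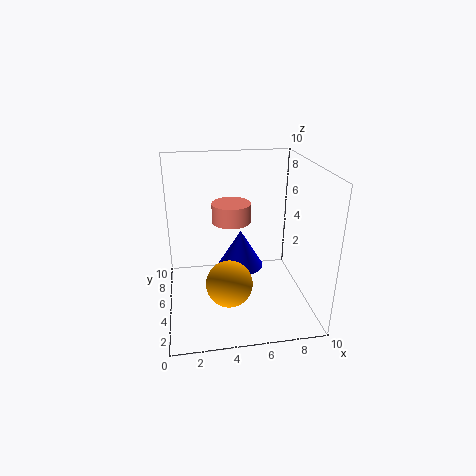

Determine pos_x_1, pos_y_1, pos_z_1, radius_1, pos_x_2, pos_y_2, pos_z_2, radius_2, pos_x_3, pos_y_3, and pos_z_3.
pos_x_1 = 5
pos_y_1 = 8
pos_z_1 = 5
radius_1 = 1.5
pos_x_2 = 5
pos_y_2 = 4
pos_z_2 = 3.5
radius_2 = 1.5
pos_x_3 = 4
pos_y_3 = 2.5
pos_z_3 = 3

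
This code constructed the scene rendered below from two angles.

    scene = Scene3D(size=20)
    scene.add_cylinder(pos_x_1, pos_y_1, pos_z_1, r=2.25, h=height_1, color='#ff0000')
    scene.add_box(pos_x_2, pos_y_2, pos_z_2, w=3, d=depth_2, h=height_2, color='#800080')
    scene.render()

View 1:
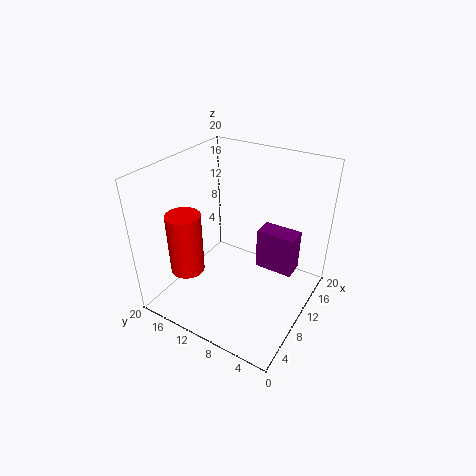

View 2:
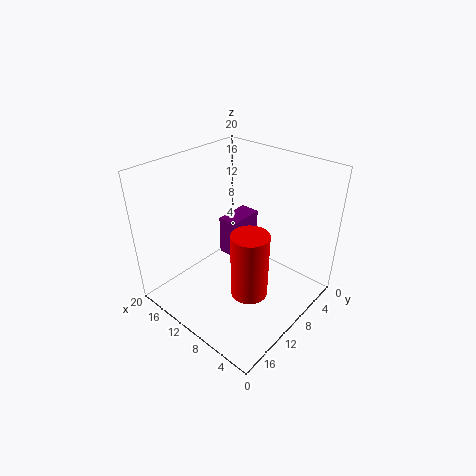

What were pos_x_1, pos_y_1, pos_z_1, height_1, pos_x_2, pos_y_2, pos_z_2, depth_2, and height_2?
pos_x_1 = 4.25
pos_y_1 = 14.5
pos_z_1 = 6.75
height_1 = 8.25
pos_x_2 = 12.25
pos_y_2 = 2.75
pos_z_2 = 4.5
depth_2 = 5.5
height_2 = 6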